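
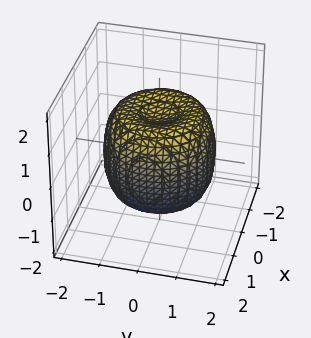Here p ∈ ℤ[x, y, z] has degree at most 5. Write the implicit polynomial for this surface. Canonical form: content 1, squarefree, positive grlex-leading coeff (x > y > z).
2*x^4 + 4*x^2*y^2 + 2*y^4 - 3*x^2 - 3*y^2 + 2*z^2 - 2

1. Degree: no degree-3 surface has this shape, so deg p = 4.
2. By symmetry, the z-axis is an axis of rotation, so x and y enter only as x² + y².
3. From the visible intercepts: a circular section at z = 0 has radius between 1 and 2; the z-axis gridline crossings are at z ∈ {-1, 1}.
4. Fitting integer coefficients to these (and the overall shape) gives p.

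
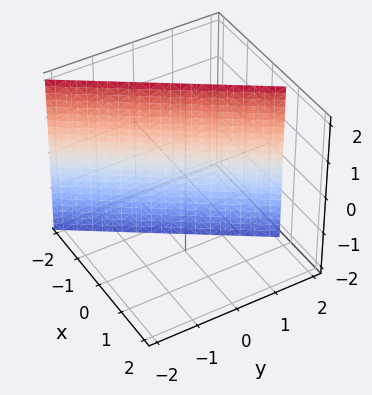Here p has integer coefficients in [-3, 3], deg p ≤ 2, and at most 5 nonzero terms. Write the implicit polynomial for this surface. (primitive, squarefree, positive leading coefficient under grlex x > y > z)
3*x - 2*y + 2

deg p = 1. The surface is flat (a plane).
Checking where it meets the axes: no z-intercept at any integer in the box; it meets the y-axis at y = 1 (among the integer gridlines).
Assembling these constraints gives the stated polynomial.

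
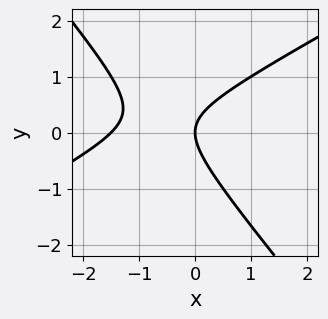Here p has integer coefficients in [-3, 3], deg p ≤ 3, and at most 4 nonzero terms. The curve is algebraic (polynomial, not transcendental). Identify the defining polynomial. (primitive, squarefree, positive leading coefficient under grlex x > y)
1. The degree is 2 — the shape is more complex than any degree-1 curve.
2. From the visible intercepts: it meets the y-axis at y = 0 (among the integer gridlines); it crosses the x-axis at the gridline x = 0.
3. Matching integer coefficients to the picture gives p.

2*x^2 - 2*x*y - 3*y^2 + 3*x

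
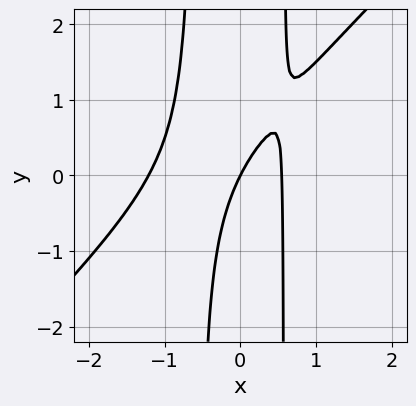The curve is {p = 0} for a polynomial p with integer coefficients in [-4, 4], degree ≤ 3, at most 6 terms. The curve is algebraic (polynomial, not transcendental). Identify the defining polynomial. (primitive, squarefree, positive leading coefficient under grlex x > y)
1. deg p = 3. The shape is more complex than any degree-2 curve.
2. From the axis intercepts and sections: it crosses the x-axis at the gridline x = 0; it crosses the y-axis at the gridline y = 0.
3. Putting this together gives p.

3*x^3 - 3*x^2*y + 2*x^2 - 2*x + y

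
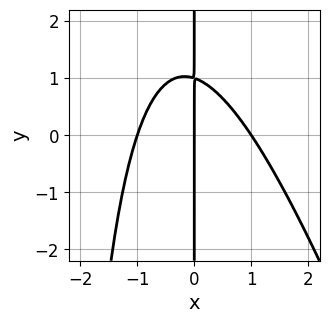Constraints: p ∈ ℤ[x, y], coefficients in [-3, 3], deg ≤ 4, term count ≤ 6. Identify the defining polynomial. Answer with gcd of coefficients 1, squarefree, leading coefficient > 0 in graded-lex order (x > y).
3*x^3 + x^2*y + 3*x*y - 3*x

1. The degree is 3 — no degree-2 curve has this shape.
2. From the axis intercepts and sections: the visible y-axis segment lies entirely on the curve; the x-axis gridline crossings are at x ∈ {-1, 0, 1}.
3. Putting this together gives p.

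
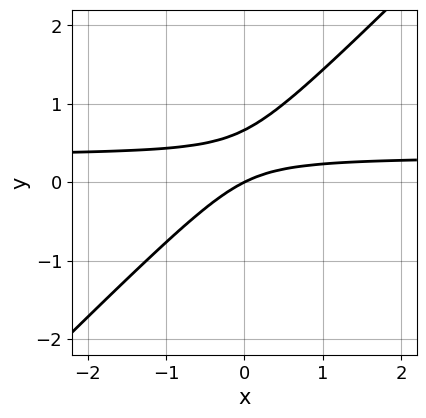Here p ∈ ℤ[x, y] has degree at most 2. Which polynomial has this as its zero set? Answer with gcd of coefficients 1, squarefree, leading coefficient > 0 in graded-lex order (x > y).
(a) Degree: the shape is more complex than any degree-1 curve, so deg p = 2.
(b) Reading off the gridlines: one x-axis crossing is at x = 0; one y-axis crossing is at y = 0.
(c) Assembling these constraints gives the stated polynomial.

3*x*y - 3*y^2 - x + 2*y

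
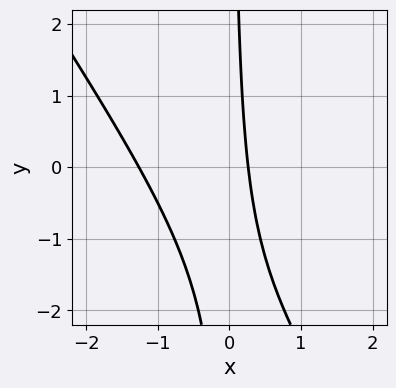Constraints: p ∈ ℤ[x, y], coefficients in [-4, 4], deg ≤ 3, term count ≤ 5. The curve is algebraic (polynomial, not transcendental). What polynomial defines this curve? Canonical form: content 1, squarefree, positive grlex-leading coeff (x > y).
3*x^2 + 2*x*y + 3*x - 1

First, degree: a generic line meets the curve in up to 2 points, so deg p = 2.
Next, observable constraints: the curve avoids every integer y-axis point in the box.
Finally, putting this together gives p.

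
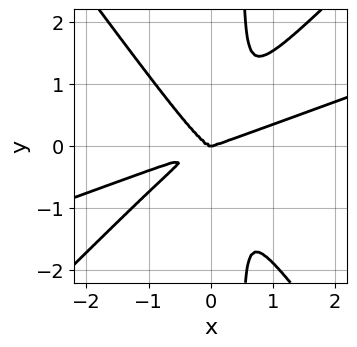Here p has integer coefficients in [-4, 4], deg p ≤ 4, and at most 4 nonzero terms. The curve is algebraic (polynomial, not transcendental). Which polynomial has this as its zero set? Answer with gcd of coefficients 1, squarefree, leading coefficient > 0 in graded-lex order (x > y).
(a) Degree: the shape is more complex than any degree-3 curve, so deg p = 4.
(b) From the visible intercepts: it crosses the x-axis at the gridline x = 0; it crosses the y-axis at the gridline y = 0.
(c) The integer polynomial consistent with all of this is the stated p.

x^4 - 3*x^3*y + 2*x*y^3 - y^3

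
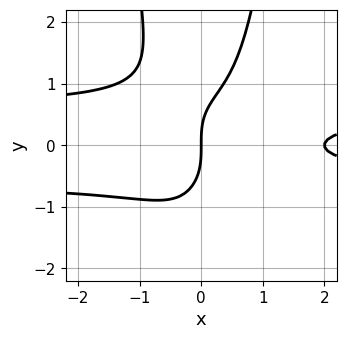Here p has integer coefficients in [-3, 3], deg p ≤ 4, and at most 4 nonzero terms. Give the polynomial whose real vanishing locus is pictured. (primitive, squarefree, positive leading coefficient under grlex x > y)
First, the degree is 4 — no degree-3 curve has this shape.
Then, reading off the gridlines: the x-axis gridline crossings are at x ∈ {0, 2}; it crosses the y-axis at the gridline y = 0.
Finally, the integer polynomial consistent with all of this is the stated p.

3*x^2*y^2 - y^3 - x^2 + 2*x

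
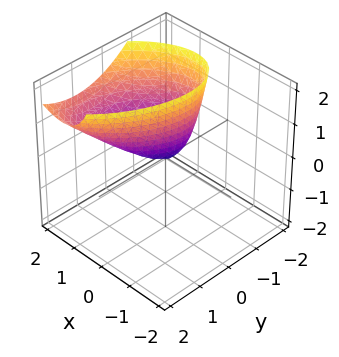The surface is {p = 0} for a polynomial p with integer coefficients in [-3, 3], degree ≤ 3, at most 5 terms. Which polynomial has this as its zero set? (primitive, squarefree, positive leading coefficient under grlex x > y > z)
(a) deg p = 2.
(b) From the visible intercepts: it meets the y-axis at y = 0 (among the integer gridlines); one z-axis crossing is at z = 0.
(c) These observations pin down the coefficients.

3*x^2 - 2*x*y - 3*x*z + 2*y^2 - 2*z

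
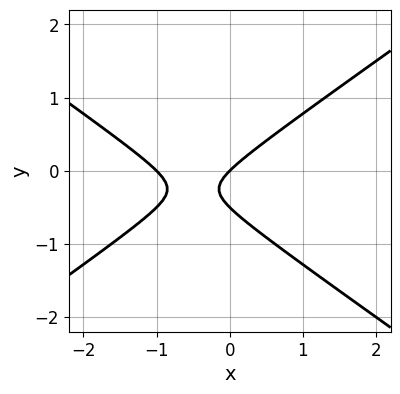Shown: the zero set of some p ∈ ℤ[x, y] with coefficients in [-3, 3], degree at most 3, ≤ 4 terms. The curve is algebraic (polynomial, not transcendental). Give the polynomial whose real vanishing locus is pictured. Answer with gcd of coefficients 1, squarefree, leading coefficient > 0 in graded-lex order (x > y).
x^2 - 2*y^2 + x - y

Degree: no degree-1 curve has this shape, so deg p = 2.
Observable constraints: the x-axis gridline crossings are at x ∈ {-1, 0}; one y-axis crossing is at y = 0.
These observations pin down the coefficients.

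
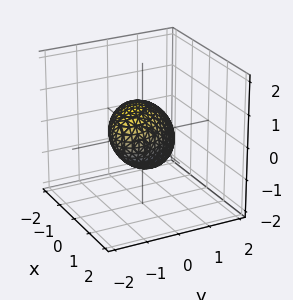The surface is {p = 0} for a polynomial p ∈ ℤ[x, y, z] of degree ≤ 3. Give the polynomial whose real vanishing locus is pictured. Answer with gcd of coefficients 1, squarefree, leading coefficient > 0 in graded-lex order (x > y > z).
3*x^2 + 3*x*y + 3*y^2 + 2*y*z + 3*z^2 - 3

(a) The degree is 2 — the shape is more complex than any degree-1 surface.
(b) From the axis intercepts and sections: among the integer gridlines, it crosses the y-axis at y ∈ {-1, 1}; the x-axis gridline crossings are at x ∈ {-1, 1}.
(c) Together with the visible shape, these determine p as stated.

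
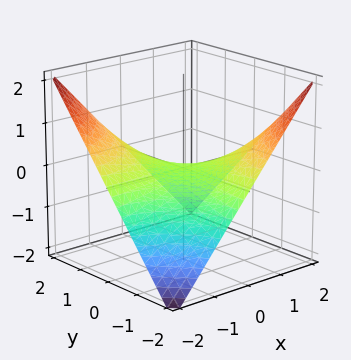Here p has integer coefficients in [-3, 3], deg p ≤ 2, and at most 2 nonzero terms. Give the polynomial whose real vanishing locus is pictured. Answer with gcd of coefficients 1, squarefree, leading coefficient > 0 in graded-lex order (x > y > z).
The degree is 2 — a hyperbolic paraboloid; a quadric.
Against the integer gridlines: it crosses the z-axis at the gridline z = 0; every point of the y-axis in the box is on the surface; every point of the x-axis in the box is on the surface.
Assembling these constraints gives the stated polynomial.

x*y + 2*z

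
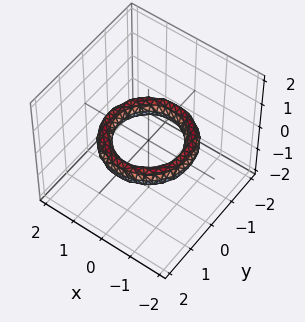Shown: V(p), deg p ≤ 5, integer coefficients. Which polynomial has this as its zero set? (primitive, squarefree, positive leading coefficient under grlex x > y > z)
The degree is 4 — the shape is more complex than any degree-3 surface.
Symmetries: rotational symmetry about the z-axis ⇒ p depends on x, y only through x² + y².
Against the integer gridlines: the surface avoids every integer z-axis point in the box; a circular section at z = 0 has radius exactly 1; among the integer gridlines, it crosses the y-axis at y ∈ {-1, 1}; among the integer gridlines, it crosses the x-axis at x ∈ {-1, 1}.
Matching integer coefficients to the picture gives p.

x^4 + 2*x^2*y^2 + y^4 - 3*x^2 - 3*y^2 + 3*z^2 + 2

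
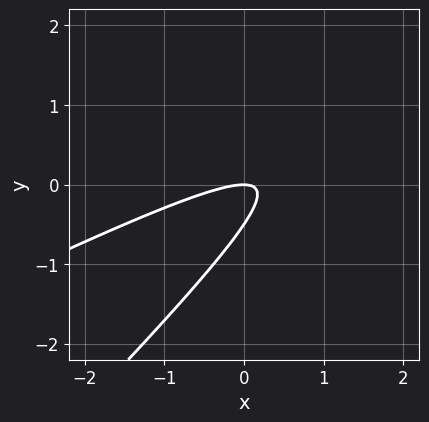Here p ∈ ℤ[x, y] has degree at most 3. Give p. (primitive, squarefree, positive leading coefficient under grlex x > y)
x^2 - 3*x*y + 2*y^2 + y

1. Degree: the shape is more complex than any degree-1 curve, so deg p = 2.
2. Against the integer gridlines: it crosses the x-axis at the gridline x = 0; it meets the y-axis at y = 0 (among the integer gridlines).
3. Together with the visible shape, these determine p as stated.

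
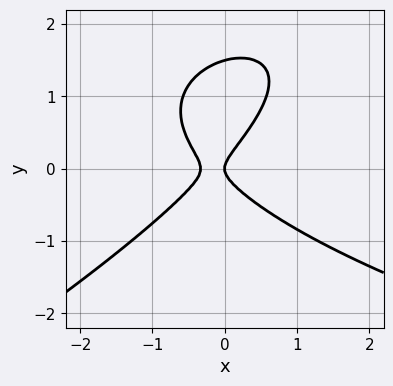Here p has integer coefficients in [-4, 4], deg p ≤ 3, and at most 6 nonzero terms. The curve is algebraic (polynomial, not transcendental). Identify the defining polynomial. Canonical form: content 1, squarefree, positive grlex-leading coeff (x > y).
x*y^2 - 2*y^3 - 3*x^2 + 3*y^2 - x

First, the degree is 3 — the shape is more complex than any degree-2 curve.
Then, checking where it meets the axes: it meets the y-axis at y = 0 (among the integer gridlines); it meets the x-axis at x = 0 (among the integer gridlines).
Finally, these observations pin down the coefficients.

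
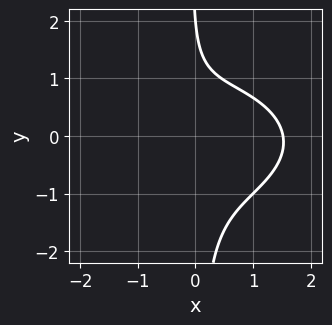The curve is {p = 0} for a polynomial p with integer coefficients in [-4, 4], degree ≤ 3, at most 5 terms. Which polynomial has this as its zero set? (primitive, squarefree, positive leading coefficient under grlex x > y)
(a) The degree is 3 — a generic line meets the curve in up to 3 points.
(b) From the visible intercepts: one y-axis crossing is at y = 2.
(c) Matching integer coefficients to the picture gives p.

x^3 + 3*x*y^2 - x + y - 2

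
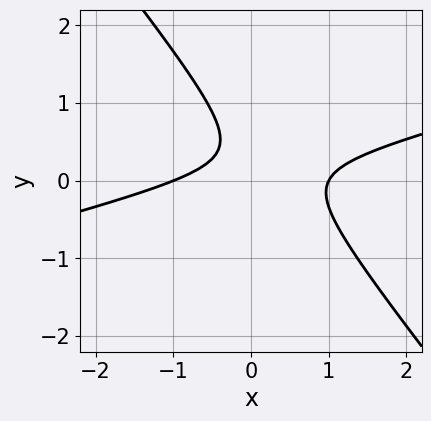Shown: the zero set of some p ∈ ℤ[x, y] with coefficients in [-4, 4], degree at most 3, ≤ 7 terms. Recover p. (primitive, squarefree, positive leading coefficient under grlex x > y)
x^2 - 3*x*y - 3*y^2 + 2*y - 1

First, deg p = 2. The shape is more complex than any degree-1 curve.
Then, reading off the gridlines: the x-axis gridline crossings are at x ∈ {-1, 1}; the curve avoids every integer y-axis point in the box.
Finally, solving for integer coefficients yields p as stated.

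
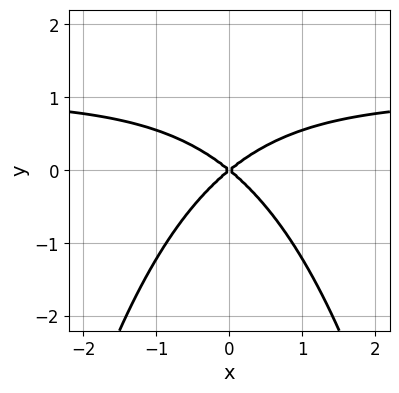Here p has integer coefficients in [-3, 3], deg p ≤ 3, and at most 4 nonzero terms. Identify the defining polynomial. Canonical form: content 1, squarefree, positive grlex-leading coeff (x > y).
2*x^2*y - 2*x^2 + 3*y^2

1. The degree is 3 — a generic line meets the curve in up to 3 points.
2. Symmetries: mirror symmetry x ↦ −x ⇒ only even powers of x.
3. Observable constraints: it crosses the x-axis at the gridline x = 0; it meets the y-axis at y = 0 (among the integer gridlines).
4. Together with the visible shape, these determine p as stated.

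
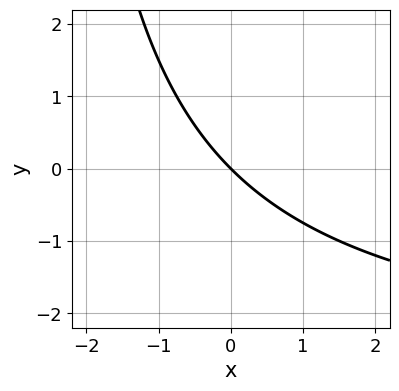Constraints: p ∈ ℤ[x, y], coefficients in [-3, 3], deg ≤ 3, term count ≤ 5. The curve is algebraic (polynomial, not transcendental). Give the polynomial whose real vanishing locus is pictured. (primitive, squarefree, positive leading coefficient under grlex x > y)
1. Degree: no degree-1 curve has this shape, so deg p = 2.
2. From the visible intercepts: it crosses the x-axis at the gridline x = 0; one y-axis crossing is at y = 0.
3. Solving for integer coefficients yields p as stated.

x*y + 3*x + 3*y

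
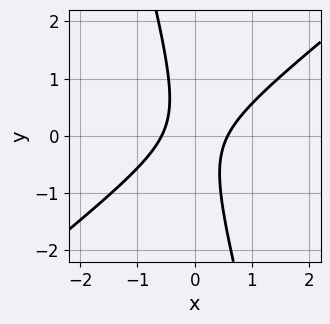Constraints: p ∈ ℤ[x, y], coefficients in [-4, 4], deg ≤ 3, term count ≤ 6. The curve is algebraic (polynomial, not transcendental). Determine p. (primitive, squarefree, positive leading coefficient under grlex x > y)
(a) deg p = 2.
(b) Observable constraints: no y-intercept at any integer in the box.
(c) These observations pin down the coefficients.

3*x^2 - 3*x*y - y^2 - 1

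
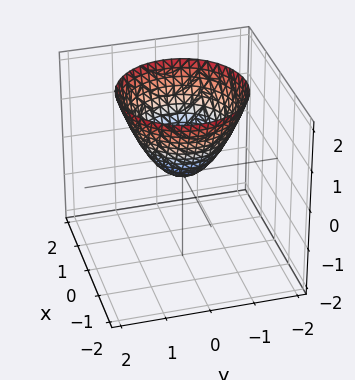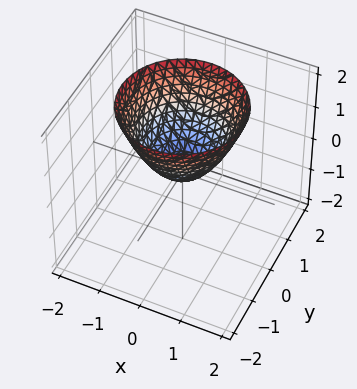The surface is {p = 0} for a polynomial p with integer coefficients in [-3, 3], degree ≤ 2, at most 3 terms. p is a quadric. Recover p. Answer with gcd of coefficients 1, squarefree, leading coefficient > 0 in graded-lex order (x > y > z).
1. deg p = 2.
2. Symmetry: the surface is invariant under rotation about z: p = q(x² + y², z).
3. Reading off the gridlines: a circular section at z = 1 has radius exactly 1; it meets the x-axis at x = 0 (among the integer gridlines).
4. Matching integer coefficients to the picture gives p.

x^2 + y^2 - z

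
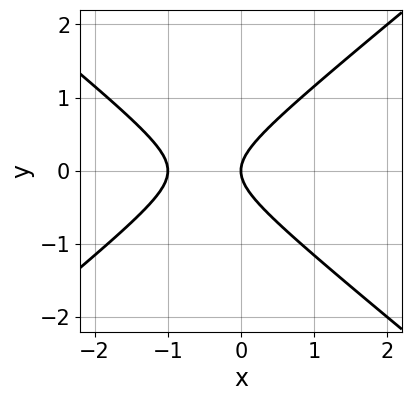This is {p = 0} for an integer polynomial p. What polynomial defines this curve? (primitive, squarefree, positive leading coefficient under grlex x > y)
2*x^2 - 3*y^2 + 2*x

Degree: a generic line meets the curve in up to 2 points, so deg p = 2.
Symmetries: it's symmetric under y → −y, forcing even powers of y.
Reading off the gridlines: among the integer gridlines, it crosses the x-axis at x ∈ {-1, 0}; it meets the y-axis at y = 0 (among the integer gridlines).
Putting this together gives p.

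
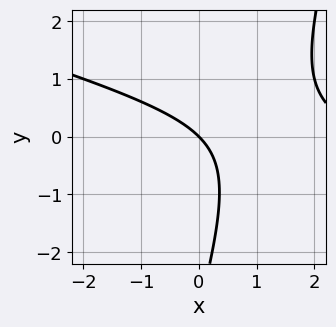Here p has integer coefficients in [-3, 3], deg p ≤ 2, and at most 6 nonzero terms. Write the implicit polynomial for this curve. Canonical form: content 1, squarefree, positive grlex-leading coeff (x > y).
x^2 + 3*x*y - y^2 - 3*x - 3*y

First, degree: a generic line meets the curve in up to 2 points, so deg p = 2.
Then, against the integer gridlines: it crosses the x-axis at the gridline x = 0; one y-axis crossing is at y = 0.
Finally, solving for integer coefficients yields p as stated.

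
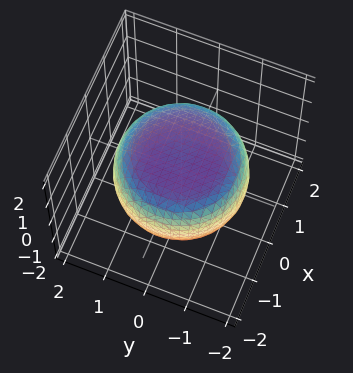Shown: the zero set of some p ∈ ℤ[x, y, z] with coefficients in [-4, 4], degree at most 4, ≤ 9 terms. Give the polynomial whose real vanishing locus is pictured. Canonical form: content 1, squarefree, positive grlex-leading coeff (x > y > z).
x^4 + 2*x^2*y^2 + y^4 - x^2 - y^2 + 3*z^2 - 3

(a) The degree is 4 — the shape is more complex than any degree-3 surface.
(b) Symmetries: rotational symmetry about the z-axis ⇒ p depends on x, y only through x² + y².
(c) Against the integer gridlines: a circular section at z = 0 has radius between 1 and 2; the z-axis gridline crossings are at z ∈ {-1, 1}.
(d) These observations pin down the coefficients.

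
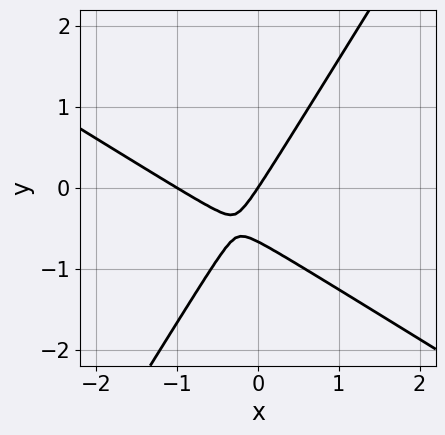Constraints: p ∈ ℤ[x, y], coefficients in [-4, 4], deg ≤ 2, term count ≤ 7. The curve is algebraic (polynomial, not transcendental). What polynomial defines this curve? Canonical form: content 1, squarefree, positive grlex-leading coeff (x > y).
3*x^2 + 3*x*y - 3*y^2 + 3*x - 2*y

First, deg p = 2.
Next, against the integer gridlines: it crosses the y-axis at the gridline y = 0; the x-axis gridline crossings are at x ∈ {-1, 0}.
Finally, the integer polynomial consistent with all of this is the stated p.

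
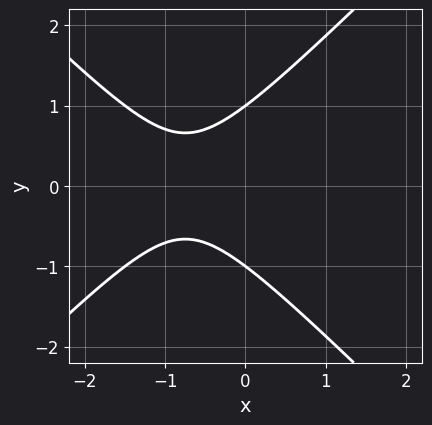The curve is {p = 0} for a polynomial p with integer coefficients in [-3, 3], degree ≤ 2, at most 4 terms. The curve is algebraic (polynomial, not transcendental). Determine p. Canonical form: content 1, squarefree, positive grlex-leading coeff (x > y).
2*x^2 - 2*y^2 + 3*x + 2

(a) The degree is 2 — no degree-1 curve has this shape.
(b) Symmetries: mirror symmetry y ↦ −y ⇒ only even powers of y.
(c) Against the integer gridlines: no x-intercept at any integer in the box; the y-axis gridline crossings are at y ∈ {-1, 1}.
(d) Fitting integer coefficients to these (and the overall shape) gives p.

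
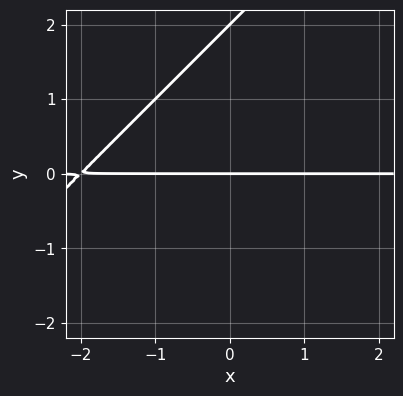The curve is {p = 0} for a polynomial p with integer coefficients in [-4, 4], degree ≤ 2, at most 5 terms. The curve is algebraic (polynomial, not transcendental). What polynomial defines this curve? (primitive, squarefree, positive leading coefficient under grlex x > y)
x*y - y^2 + 2*y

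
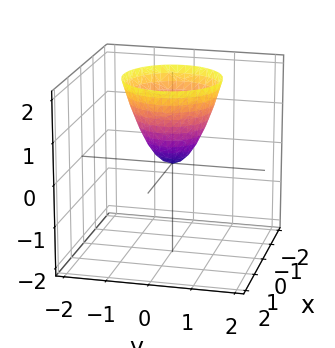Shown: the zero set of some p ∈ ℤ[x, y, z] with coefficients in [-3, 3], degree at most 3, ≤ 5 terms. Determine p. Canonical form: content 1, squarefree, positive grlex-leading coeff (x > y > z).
3*x^2 + 3*y^2 - 2*z

First, degree: a paraboloid; a quadric, so deg p = 2.
Next, symmetries: every cross-section ⟂ z is a circle, so x, y appear only via x² + y².
Then, observable constraints: it meets the z-axis at z = 0 (among the integer gridlines); one y-axis crossing is at y = 0; it meets the x-axis at x = 0 (among the integer gridlines); a circular section at z = 2 has radius between 1 and 2.
Finally, putting this together gives p.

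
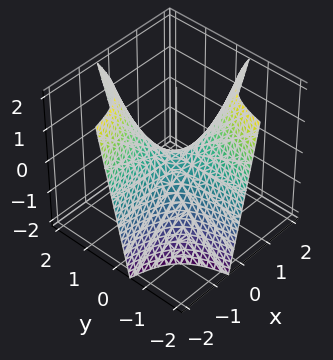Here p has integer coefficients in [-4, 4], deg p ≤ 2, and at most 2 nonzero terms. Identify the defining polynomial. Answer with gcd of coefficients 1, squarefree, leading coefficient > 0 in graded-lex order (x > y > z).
2*x*y + z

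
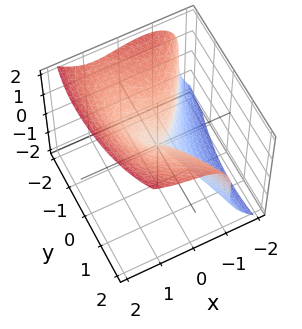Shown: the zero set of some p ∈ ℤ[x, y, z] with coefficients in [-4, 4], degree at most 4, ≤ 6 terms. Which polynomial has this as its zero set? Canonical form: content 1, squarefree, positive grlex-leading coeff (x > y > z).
(a) The degree is 3 — the shape is more complex than any degree-2 surface.
(b) Against the integer gridlines: it meets the y-axis at y = 0 (among the integer gridlines); it crosses the z-axis at the gridline z = 0; one x-axis crossing is at x = 0.
(c) Assembling these constraints gives the stated polynomial.

3*x^3 - 2*z^3 + 2*x*y + 2*y^2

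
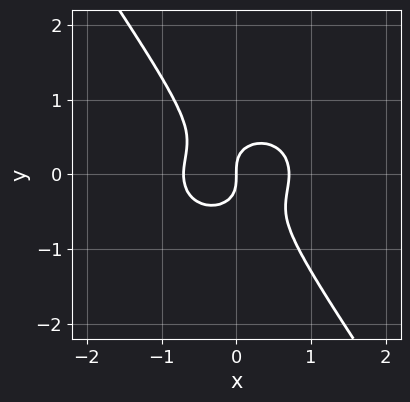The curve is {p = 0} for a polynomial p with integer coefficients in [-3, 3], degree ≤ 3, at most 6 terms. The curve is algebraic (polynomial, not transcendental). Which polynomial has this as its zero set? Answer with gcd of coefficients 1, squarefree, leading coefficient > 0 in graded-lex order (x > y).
1. Degree: a generic line meets the curve in up to 3 points, so deg p = 3.
2. Against the integer gridlines: it meets the y-axis at y = 0 (among the integer gridlines); one x-axis crossing is at x = 0.
3. Assembling these constraints gives the stated polynomial.

2*x^3 + 2*x*y^2 + 2*y^3 - x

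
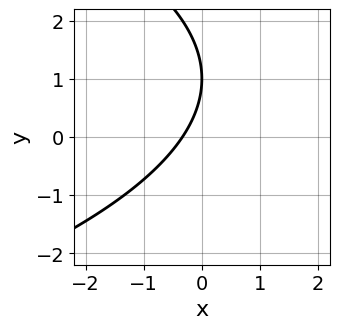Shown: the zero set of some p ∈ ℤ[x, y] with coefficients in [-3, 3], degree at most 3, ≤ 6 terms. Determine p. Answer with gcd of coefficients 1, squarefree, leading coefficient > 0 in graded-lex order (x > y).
(a) The degree is 2 — no degree-1 curve has this shape.
(b) Reading off the gridlines: it meets the y-axis at y = 1 (among the integer gridlines).
(c) Together with the visible shape, these determine p as stated.

y^2 + 3*x - 2*y + 1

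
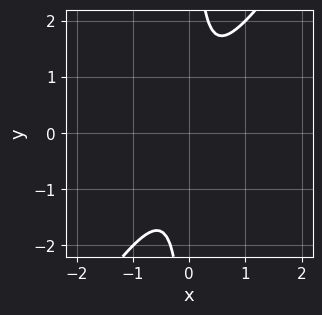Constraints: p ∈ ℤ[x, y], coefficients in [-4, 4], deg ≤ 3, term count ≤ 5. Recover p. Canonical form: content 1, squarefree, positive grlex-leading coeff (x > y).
1. Degree: a generic line meets the curve in up to 2 points, so deg p = 2.
2. From the visible intercepts: no y-intercept at any integer in the box; the curve avoids every integer x-axis point in the box.
3. The integer polynomial consistent with all of this is the stated p.

3*x^2 - 2*x*y + 1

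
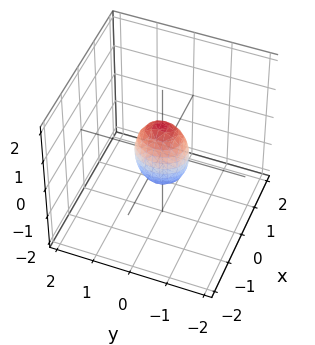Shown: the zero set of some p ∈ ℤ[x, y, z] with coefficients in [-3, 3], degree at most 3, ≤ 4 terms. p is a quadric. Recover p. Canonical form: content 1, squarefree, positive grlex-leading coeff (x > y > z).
Degree: a closed, bounded, convex surface; a quadric, so deg p = 2.
Symmetries: it's symmetric under z → −z, forcing even powers of z; the x ↦ −x reflection is a symmetry, so x appears only in even powers; it's symmetric under y → −y, forcing even powers of y.
Checking where it meets the axes: among the integer gridlines, it crosses the z-axis at z ∈ {-1, 1}.
Assembling these constraints gives the stated polynomial.

3*x^2 + 2*y^2 + z^2 - 1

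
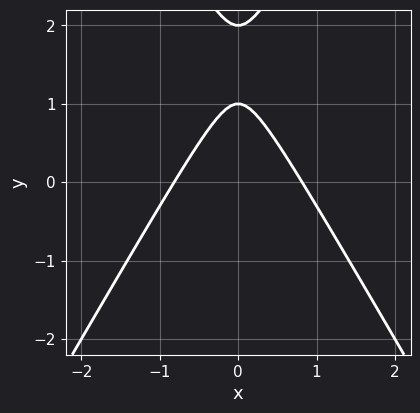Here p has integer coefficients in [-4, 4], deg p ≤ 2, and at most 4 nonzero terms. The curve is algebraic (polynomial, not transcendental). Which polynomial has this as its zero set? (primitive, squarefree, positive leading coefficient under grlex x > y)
1. The degree is 2 — the shape is more complex than any degree-1 curve.
2. Symmetries: the x ↦ −x reflection is a symmetry, so x appears only in even powers.
3. Observable constraints: the y-axis gridline crossings are at y ∈ {1, 2}.
4. Fitting integer coefficients to these (and the overall shape) gives p.

3*x^2 - y^2 + 3*y - 2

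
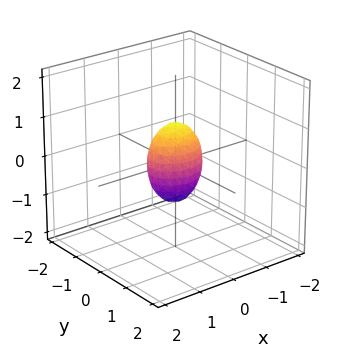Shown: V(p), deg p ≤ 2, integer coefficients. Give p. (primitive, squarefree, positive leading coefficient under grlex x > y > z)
Degree: bounded and convex; a quadric, so deg p = 2.
Symmetries: it's symmetric under z → −z, forcing even powers of z; it's symmetric under x → −x, forcing even powers of x; the y ↦ −y reflection is a symmetry, so y appears only in even powers.
Reading off the gridlines: among the integer gridlines, it crosses the z-axis at z ∈ {-1, 1}.
Putting this together gives p.

2*x^2 + 3*y^2 + z^2 - 1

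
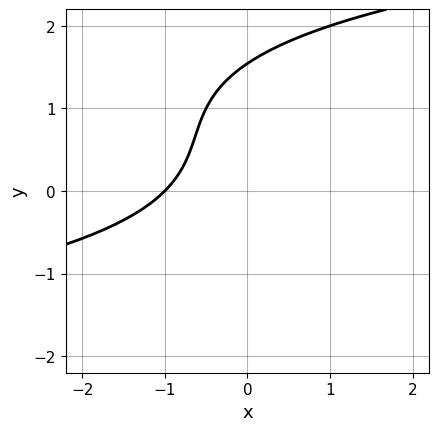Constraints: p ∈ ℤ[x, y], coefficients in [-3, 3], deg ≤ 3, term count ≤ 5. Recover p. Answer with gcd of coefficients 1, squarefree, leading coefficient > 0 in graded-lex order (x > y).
First, deg p = 3.
Next, observable constraints: one x-axis crossing is at x = -1.
Finally, fitting integer coefficients to these (and the overall shape) gives p.

y^3 - 2*y^2 - 2*x + 2*y - 2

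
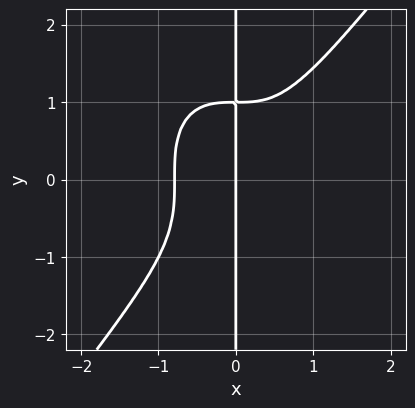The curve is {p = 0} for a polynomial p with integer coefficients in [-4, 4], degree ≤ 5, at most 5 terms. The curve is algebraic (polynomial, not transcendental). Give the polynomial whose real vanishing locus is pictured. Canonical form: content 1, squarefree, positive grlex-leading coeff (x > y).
2*x^4 - x*y^3 + x

1. The degree is 4 — no degree-3 curve has this shape.
2. Checking where it meets the axes: every point of the y-axis in the box is on the curve; it crosses the x-axis at the gridline x = 0.
3. The integer polynomial consistent with all of this is the stated p.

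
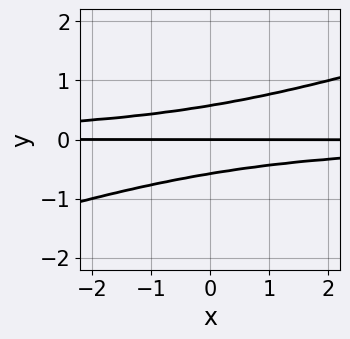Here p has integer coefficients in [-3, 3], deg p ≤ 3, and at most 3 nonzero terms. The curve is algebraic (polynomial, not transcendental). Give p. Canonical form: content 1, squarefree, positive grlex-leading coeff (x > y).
(a) deg p = 3.
(b) Reading off the gridlines: it crosses the y-axis at the gridline y = 0; the visible x-axis segment lies entirely on the curve.
(c) Matching integer coefficients to the picture gives p.

x*y^2 - 3*y^3 + y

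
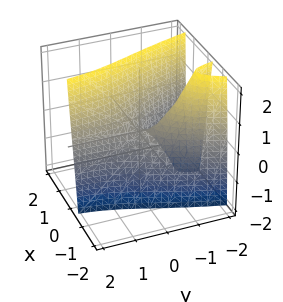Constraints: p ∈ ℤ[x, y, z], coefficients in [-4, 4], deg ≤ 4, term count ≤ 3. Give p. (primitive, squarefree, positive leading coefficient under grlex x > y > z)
3*x^3 + 3*x*y - z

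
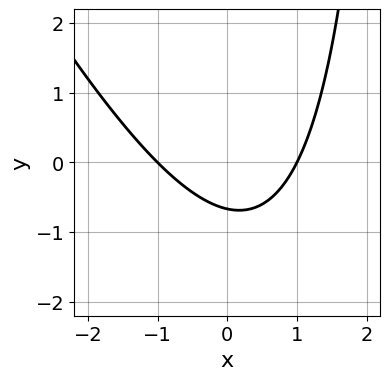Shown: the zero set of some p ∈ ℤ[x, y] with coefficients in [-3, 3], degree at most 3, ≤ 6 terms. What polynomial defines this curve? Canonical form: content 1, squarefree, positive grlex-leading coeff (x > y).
2*x^2 + x*y - 3*y - 2

First, the degree is 2 — no degree-1 curve has this shape.
Next, reading off the gridlines: among the integer gridlines, it crosses the x-axis at x ∈ {-1, 1}.
Finally, together with the visible shape, these determine p as stated.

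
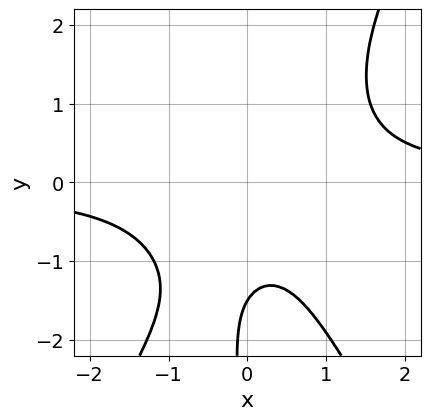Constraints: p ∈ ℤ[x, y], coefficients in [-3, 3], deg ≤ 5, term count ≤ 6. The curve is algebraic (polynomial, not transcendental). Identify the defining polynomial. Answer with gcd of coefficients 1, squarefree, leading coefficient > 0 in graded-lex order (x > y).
First, deg p = 4. No degree-3 curve has this shape.
Then, reading off the gridlines: the curve avoids every integer x-axis point in the box.
Finally, together with the visible shape, these determine p as stated.

3*x^3*y - x*y^3 - 2*x^2 - 2*y - 3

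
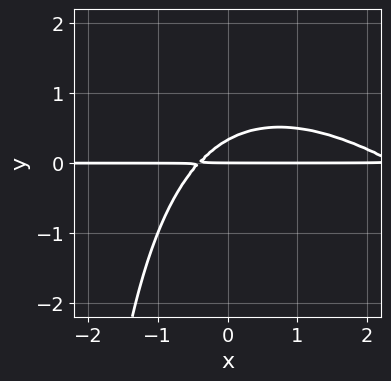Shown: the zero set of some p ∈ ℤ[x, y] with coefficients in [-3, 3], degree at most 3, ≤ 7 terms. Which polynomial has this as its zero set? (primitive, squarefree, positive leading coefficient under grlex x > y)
x^2*y + x*y^2 - 2*x*y + 3*y^2 - y

First, the degree is 3 — no degree-2 curve has this shape.
Next, from the visible intercepts: it crosses the y-axis at the gridline y = 0; every point of the x-axis in the box is on the curve.
Finally, putting this together gives p.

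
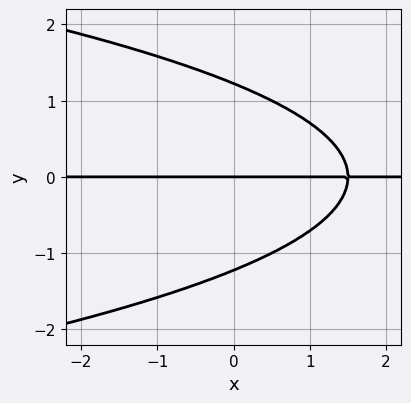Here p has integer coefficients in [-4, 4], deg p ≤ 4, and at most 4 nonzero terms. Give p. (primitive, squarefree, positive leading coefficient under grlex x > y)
2*y^3 + 2*x*y - 3*y

1. deg p = 3. No degree-2 curve has this shape.
2. From the visible intercepts: the visible x-axis segment lies entirely on the curve; it crosses the y-axis at the gridline y = 0.
3. Fitting integer coefficients to these (and the overall shape) gives p.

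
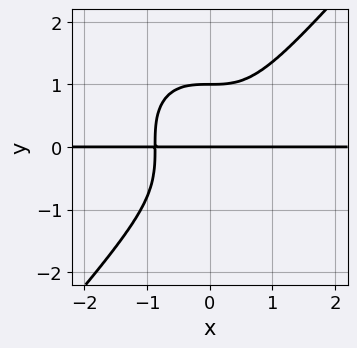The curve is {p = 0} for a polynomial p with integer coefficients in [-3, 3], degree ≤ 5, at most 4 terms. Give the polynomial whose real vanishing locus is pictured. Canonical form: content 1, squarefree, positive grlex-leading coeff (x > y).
3*x^3*y - 2*y^4 + 2*y

Degree: no degree-3 curve has this shape, so deg p = 4.
Against the integer gridlines: the y-axis gridline crossings are at y ∈ {0, 1}; the visible x-axis segment lies entirely on the curve.
The integer polynomial consistent with all of this is the stated p.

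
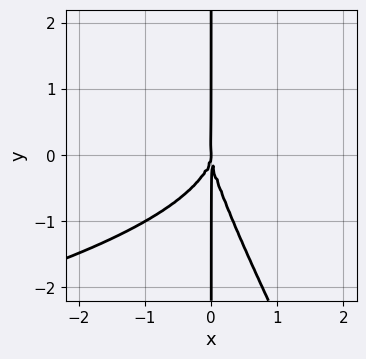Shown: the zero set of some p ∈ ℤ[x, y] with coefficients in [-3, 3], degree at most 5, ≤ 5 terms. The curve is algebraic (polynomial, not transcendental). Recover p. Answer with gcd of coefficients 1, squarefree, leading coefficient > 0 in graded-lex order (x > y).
2*x^2*y^2 + x*y^3 + 3*x^3

deg p = 4.
Checking where it meets the axes: it meets the x-axis at x = 0 (among the integer gridlines); every point of the y-axis in the box is on the curve.
Matching integer coefficients to the picture gives p.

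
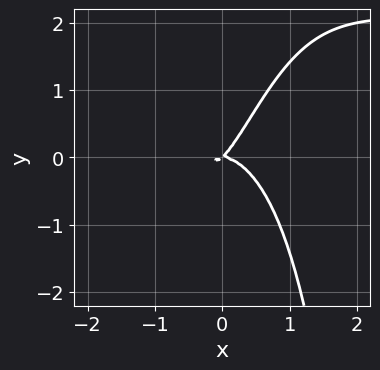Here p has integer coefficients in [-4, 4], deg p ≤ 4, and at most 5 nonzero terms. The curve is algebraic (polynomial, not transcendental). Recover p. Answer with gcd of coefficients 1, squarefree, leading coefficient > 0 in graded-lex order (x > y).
x^3*y - 2*x^3 - x*y + y^2

Degree: the shape is more complex than any degree-3 curve, so deg p = 4.
Observable constraints: it crosses the x-axis at the gridline x = 0; one y-axis crossing is at y = 0.
Fitting integer coefficients to these (and the overall shape) gives p.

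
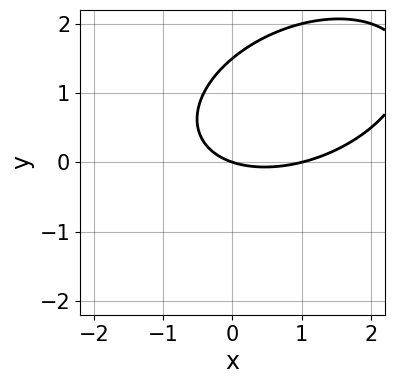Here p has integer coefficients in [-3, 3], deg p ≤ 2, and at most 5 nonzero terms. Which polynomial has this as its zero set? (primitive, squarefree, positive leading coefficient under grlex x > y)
deg p = 2.
Reading off the gridlines: it meets the y-axis at y = 0 (among the integer gridlines); among the integer gridlines, it crosses the x-axis at x ∈ {0, 1}.
Fitting integer coefficients to these (and the overall shape) gives p.

x^2 - x*y + 2*y^2 - x - 3*y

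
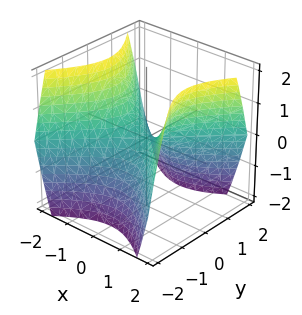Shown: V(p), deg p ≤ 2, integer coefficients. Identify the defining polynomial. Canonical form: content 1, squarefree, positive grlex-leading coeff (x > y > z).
x^2 - y^2 - z

Degree: a hyperbolic paraboloid; a quadric, so deg p = 2.
Symmetries: the y ↦ −y reflection is a symmetry, so y appears only in even powers; the x ↦ −x reflection is a symmetry, so x appears only in even powers.
From the visible intercepts: it meets the x-axis at x = 0 (among the integer gridlines); it crosses the z-axis at the gridline z = 0.
The integer polynomial consistent with all of this is the stated p.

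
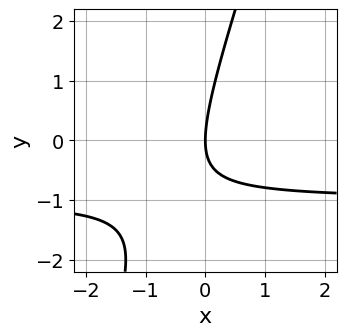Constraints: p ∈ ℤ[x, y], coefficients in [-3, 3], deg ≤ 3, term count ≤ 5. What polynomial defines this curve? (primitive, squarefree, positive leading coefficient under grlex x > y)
3*x*y - y^2 + 3*x

1. Degree: no degree-1 curve has this shape, so deg p = 2.
2. Reading off the gridlines: it crosses the y-axis at the gridline y = 0; one x-axis crossing is at x = 0.
3. Assembling these constraints gives the stated polynomial.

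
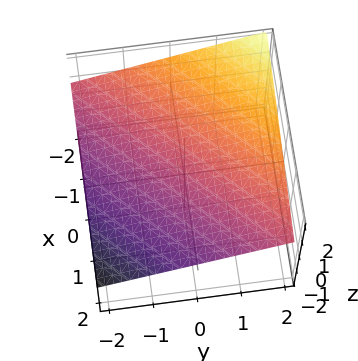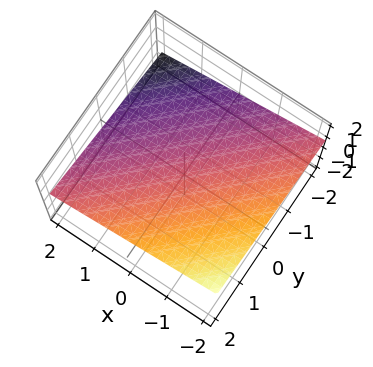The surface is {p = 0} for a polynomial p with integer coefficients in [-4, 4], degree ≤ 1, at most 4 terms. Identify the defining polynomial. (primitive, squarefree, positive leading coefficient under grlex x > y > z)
x - y + 3*z - 2

1. The degree is 1 — every cross-section is a straight line — this is a plane.
2. From the axis intercepts and sections: it meets the x-axis at x = 2 (among the integer gridlines); one y-axis crossing is at y = -2.
3. These observations pin down the coefficients.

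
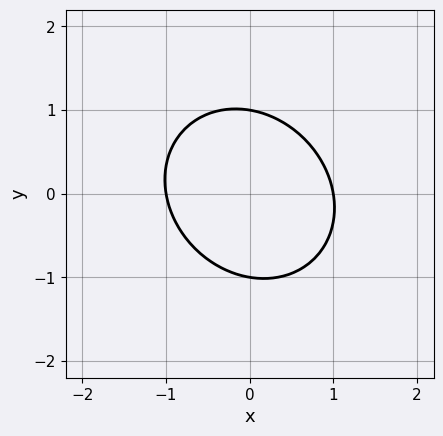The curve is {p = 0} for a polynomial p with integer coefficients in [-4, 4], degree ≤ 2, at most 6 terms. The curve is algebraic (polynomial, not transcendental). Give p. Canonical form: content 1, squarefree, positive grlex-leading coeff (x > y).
3*x^2 + x*y + 3*y^2 - 3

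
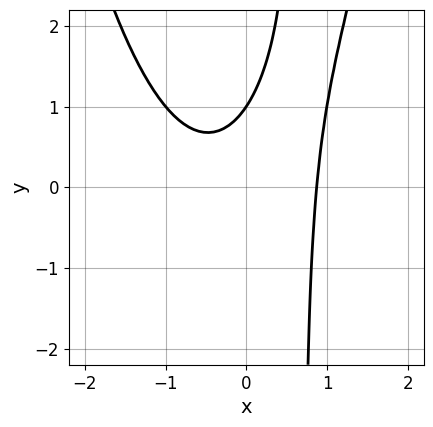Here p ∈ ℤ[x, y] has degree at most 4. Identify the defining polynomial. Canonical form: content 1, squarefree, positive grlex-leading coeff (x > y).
3*x^3 - 3*x*y + 2*y - 2

(a) Degree: no degree-2 curve has this shape, so deg p = 3.
(b) Observable constraints: it meets the y-axis at y = 1 (among the integer gridlines).
(c) Assembling these constraints gives the stated polynomial.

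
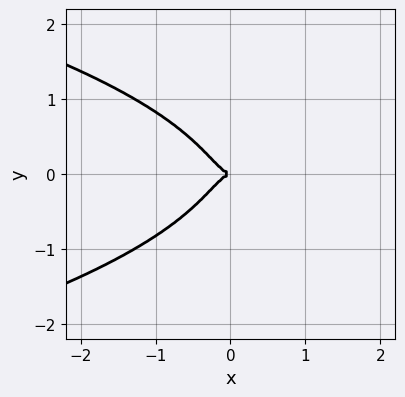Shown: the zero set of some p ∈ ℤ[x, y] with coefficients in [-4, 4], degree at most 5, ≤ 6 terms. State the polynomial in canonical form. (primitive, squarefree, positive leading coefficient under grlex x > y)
2*x^2*y^2 + 2*y^4 + 3*x^3 + y^2

1. Degree: no degree-3 curve has this shape, so deg p = 4.
2. Symmetries: mirror symmetry y ↦ −y ⇒ only even powers of y.
3. Against the integer gridlines: it meets the x-axis at x = 0 (among the integer gridlines); one y-axis crossing is at y = 0.
4. The integer polynomial consistent with all of this is the stated p.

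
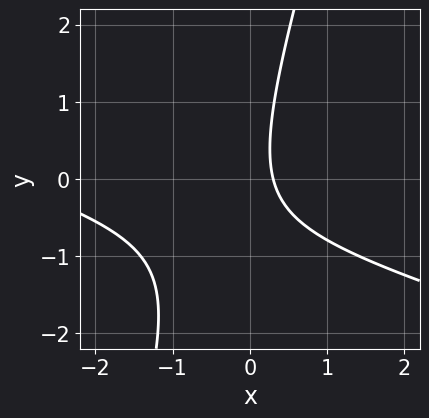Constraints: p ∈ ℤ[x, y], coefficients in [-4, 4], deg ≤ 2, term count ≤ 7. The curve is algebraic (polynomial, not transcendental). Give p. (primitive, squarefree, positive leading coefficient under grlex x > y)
x^2 + 3*x*y - y^2 + 3*x - 1

1. The degree is 2 — the shape is more complex than any degree-1 curve.
2. Checking where it meets the axes: no y-intercept at any integer in the box.
3. Putting this together gives p.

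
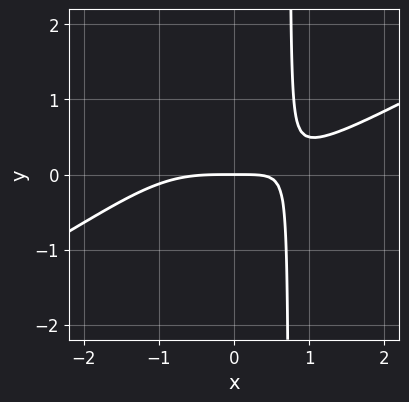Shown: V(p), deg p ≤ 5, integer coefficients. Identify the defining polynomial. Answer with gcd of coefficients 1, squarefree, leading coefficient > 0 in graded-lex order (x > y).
(a) Degree: no degree-3 curve has this shape, so deg p = 4.
(b) Reading off the gridlines: it crosses the y-axis at the gridline y = 0; one x-axis crossing is at x = 0.
(c) Putting this together gives p.

x^4 - 2*x^3*y - 3*x*y + 3*y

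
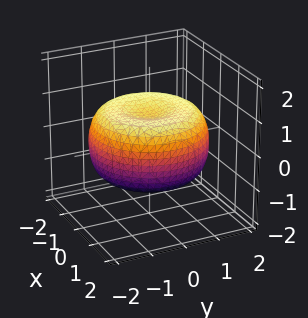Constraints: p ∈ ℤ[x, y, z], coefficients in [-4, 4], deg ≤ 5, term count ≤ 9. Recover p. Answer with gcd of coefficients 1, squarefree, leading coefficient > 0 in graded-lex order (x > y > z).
x^4 + 2*x^2*y^2 + y^4 - 2*x^2 - 2*y^2 + 3*z^2 - 2

First, degree: no degree-3 surface has this shape, so deg p = 4.
Next, symmetries: rotational symmetry about the z-axis ⇒ p depends on x, y only through x² + y².
Next, reading off the gridlines: a circular section at z = 0 has radius between 1 and 2.
Finally, fitting integer coefficients to these (and the overall shape) gives p.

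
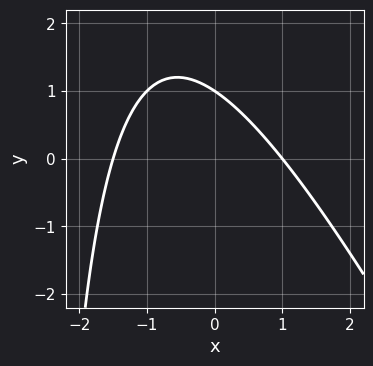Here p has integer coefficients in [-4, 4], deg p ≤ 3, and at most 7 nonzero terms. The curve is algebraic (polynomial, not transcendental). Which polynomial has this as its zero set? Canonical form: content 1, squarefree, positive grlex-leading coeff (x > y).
2*x^2 + x*y + x + 3*y - 3

deg p = 2. No degree-1 curve has this shape.
Reading off the gridlines: it crosses the x-axis at the gridline x = 1; one y-axis crossing is at y = 1.
Matching integer coefficients to the picture gives p.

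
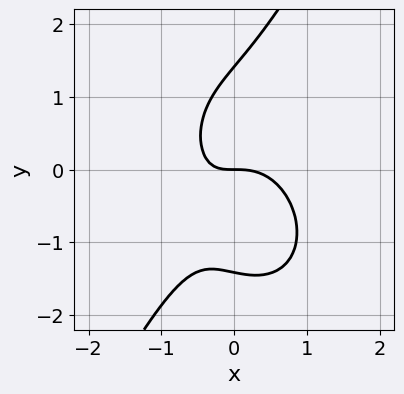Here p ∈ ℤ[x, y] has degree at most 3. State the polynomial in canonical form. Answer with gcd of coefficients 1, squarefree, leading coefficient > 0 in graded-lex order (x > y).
3*x^3 + x*y^2 - y^3 + 2*x*y + 2*y

1. The degree is 3 — a generic line meets the curve in up to 3 points.
2. From the visible intercepts: it meets the x-axis at x = 0 (among the integer gridlines); it crosses the y-axis at the gridline y = 0.
3. Putting this together gives p.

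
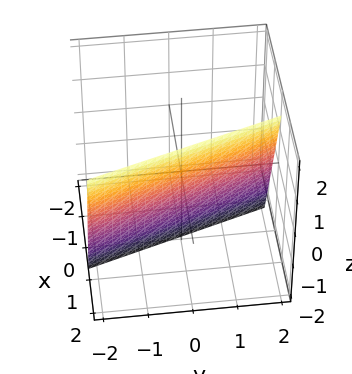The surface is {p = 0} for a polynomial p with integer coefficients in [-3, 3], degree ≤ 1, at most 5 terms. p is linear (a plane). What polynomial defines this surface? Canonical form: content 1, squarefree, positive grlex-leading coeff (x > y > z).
3*x + y - z - 2

First, degree: every cross-section is a straight line — this is a plane, so deg p = 1.
Next, checking where it meets the axes: it crosses the z-axis at the gridline z = -2; it crosses the y-axis at the gridline y = 2.
Finally, solving for integer coefficients yields p as stated.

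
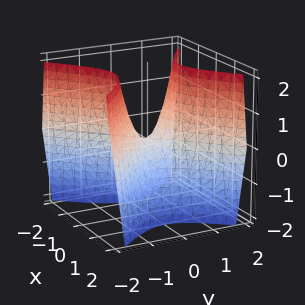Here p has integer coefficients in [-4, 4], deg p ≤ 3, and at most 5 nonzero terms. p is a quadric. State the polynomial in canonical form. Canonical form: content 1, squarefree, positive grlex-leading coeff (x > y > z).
2*x^2 - 2*y^2 + z

(a) The degree is 2 — a hyperbolic paraboloid; a quadric.
(b) Symmetries: it's symmetric under y → −y, forcing even powers of y; mirror symmetry x ↦ −x ⇒ only even powers of x.
(c) Against the integer gridlines: it crosses the y-axis at the gridline y = 0; one x-axis crossing is at x = 0.
(d) These observations pin down the coefficients.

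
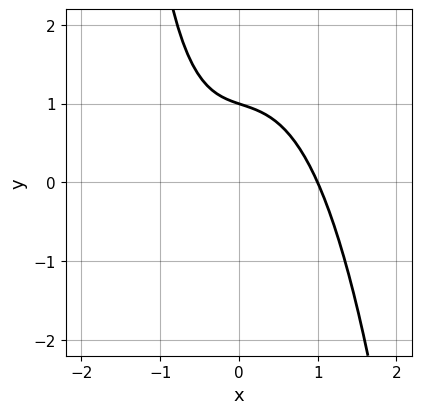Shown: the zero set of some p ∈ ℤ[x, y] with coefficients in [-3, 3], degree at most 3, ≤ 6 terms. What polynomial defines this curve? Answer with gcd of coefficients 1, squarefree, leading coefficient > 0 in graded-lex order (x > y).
3*x^3 + x*y + 3*y - 3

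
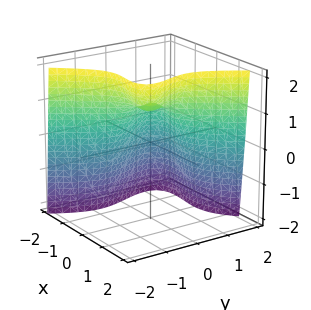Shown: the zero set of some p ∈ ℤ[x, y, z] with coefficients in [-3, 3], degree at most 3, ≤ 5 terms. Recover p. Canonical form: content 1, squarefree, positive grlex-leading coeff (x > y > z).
x^3 + x^2*y - y^3 - z + 1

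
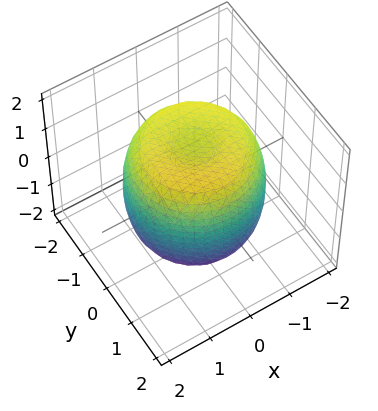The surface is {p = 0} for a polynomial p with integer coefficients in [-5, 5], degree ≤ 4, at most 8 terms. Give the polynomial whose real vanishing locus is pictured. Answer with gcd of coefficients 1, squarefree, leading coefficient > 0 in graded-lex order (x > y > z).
1. deg p = 4. No degree-3 surface has this shape.
2. Symmetries: rotational symmetry about the z-axis ⇒ p depends on x, y only through x² + y².
3. From the visible intercepts: a circular section at z = 1 has radius between 1 and 2.
4. The integer polynomial consistent with all of this is the stated p.

2*x^4 + 4*x^2*y^2 + 2*y^4 - 3*x^2 - 3*y^2 + 2*z^2 - 3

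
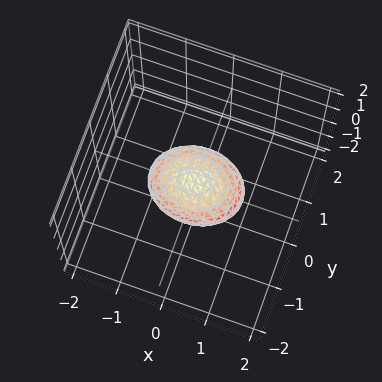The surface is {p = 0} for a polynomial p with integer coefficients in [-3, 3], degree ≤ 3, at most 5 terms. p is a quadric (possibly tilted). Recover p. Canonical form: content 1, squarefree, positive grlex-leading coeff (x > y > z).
2*x^2 + 3*y^2 + y*z + 3*z^2 - 2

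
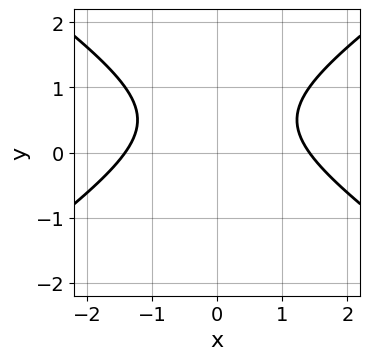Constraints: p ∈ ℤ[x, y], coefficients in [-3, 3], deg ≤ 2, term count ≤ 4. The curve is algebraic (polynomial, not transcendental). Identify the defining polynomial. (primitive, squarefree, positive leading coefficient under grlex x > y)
1. deg p = 2. A generic line meets the curve in up to 2 points.
2. Symmetries: the x ↦ −x reflection is a symmetry, so x appears only in even powers.
3. From the visible intercepts: no y-intercept at any integer in the box.
4. Solving for integer coefficients yields p as stated.

x^2 - 2*y^2 + 2*y - 2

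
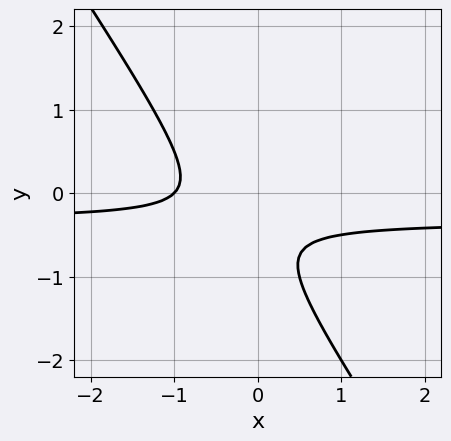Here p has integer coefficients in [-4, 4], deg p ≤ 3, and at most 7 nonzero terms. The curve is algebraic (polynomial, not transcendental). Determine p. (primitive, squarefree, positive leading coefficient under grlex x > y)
(a) The degree is 2 — a generic line meets the curve in up to 2 points.
(b) From the axis intercepts and sections: it meets the x-axis at x = -1 (among the integer gridlines); no y-intercept at any integer in the box.
(c) Together with the visible shape, these determine p as stated.

3*x*y + 2*y^2 + x + 2*y + 1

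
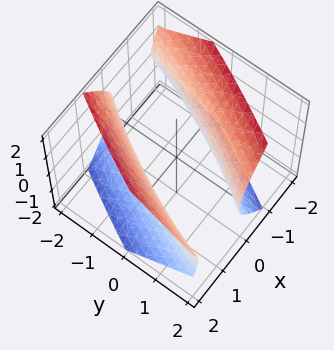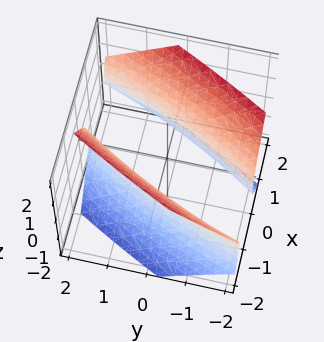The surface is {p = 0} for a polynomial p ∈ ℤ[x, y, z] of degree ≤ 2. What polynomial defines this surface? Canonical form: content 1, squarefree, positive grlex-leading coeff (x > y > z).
3*x^2 - 3*x*y + y^2 - 2*z^2 - 3

First, there are 2 components. They look like related sheets of one shape, so recover p as a whole.
Next, degree: no degree-1 surface has this shape, so deg p = 2.
Then, reading off the gridlines: among the integer gridlines, it crosses the x-axis at x ∈ {-1, 1}; the surface avoids every integer z-axis point in the box.
Finally, the integer polynomial consistent with all of this is the stated p.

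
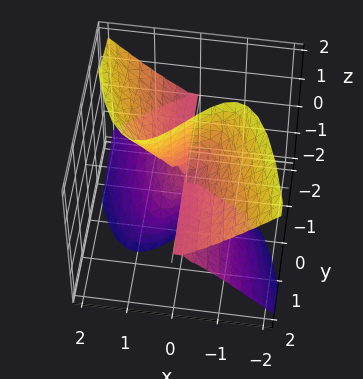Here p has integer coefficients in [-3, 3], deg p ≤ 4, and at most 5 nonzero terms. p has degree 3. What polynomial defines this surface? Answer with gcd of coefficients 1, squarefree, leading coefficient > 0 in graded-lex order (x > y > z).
1. The degree is 3 — the shape is more complex than any degree-2 surface.
2. From the visible intercepts: it crosses the x-axis at the gridline x = 0; the visible z-axis segment lies entirely on the surface; the visible y-axis segment lies entirely on the surface.
3. Assembling these constraints gives the stated polynomial.

3*x^3 - 2*x*z^2 + 2*y*z^2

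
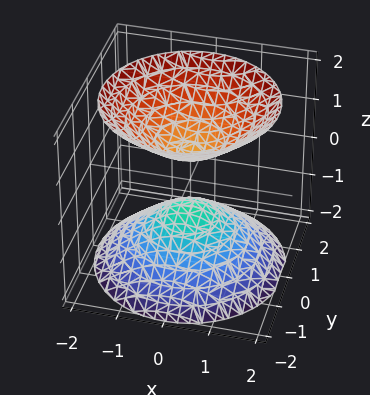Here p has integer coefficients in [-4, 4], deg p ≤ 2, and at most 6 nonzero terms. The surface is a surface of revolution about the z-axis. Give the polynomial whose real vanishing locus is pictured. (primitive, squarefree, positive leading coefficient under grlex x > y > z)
First, I count 2 distinct pieces. They look like related sheets of one shape, so recover p as a whole.
Next, deg p = 2. No degree-1 surface has this shape.
Then, symmetries: rotational symmetry about the z-axis ⇒ p depends on x, y only through x² + y².
Then, from the axis intercepts and sections: no x-intercept at any integer in the box; a circular section at z = -2 has radius between 1 and 2; the surface avoids every integer y-axis point in the box.
Finally, matching integer coefficients to the picture gives p.

2*x^2 + 2*y^2 - 2*z^2 + 1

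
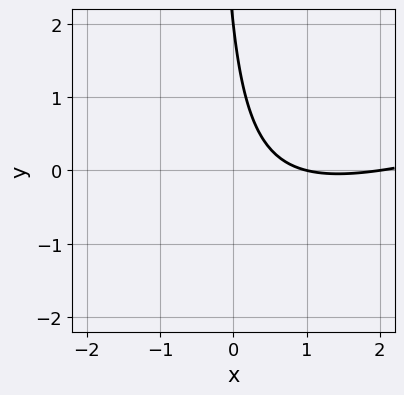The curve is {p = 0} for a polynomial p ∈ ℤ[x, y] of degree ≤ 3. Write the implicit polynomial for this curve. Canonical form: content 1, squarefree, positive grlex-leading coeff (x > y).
x^2 - 3*x*y - 3*x - y + 2

1. The degree is 2 — the shape is more complex than any degree-1 curve.
2. From the axis intercepts and sections: among the integer gridlines, it crosses the x-axis at x ∈ {1, 2}; one y-axis crossing is at y = 2.
3. Putting this together gives p.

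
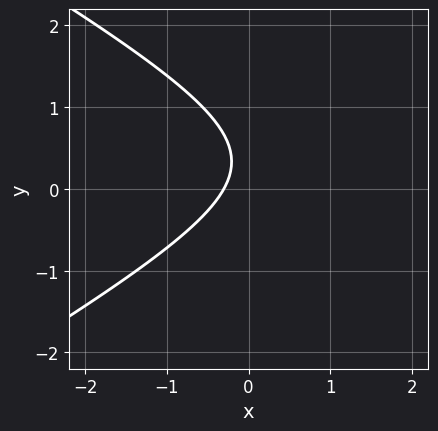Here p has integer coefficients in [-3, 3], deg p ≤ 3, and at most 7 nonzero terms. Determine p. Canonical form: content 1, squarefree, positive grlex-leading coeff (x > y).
1. The degree is 2 — a generic line meets the curve in up to 2 points.
2. From the visible intercepts: no y-intercept at any integer in the box.
3. The integer polynomial consistent with all of this is the stated p.

x^2 - 3*y^2 - 3*x + 2*y - 1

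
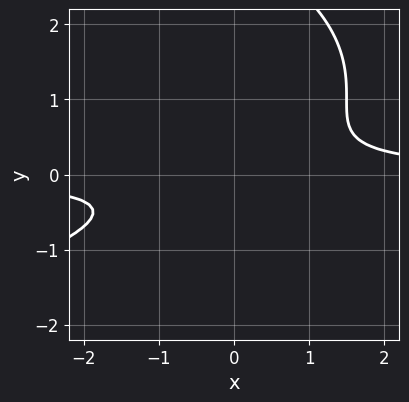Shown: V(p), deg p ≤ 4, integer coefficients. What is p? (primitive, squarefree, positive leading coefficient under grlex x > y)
y^3 + 2*x*y - 3*y^2 - 1

First, degree: the shape is more complex than any degree-2 curve, so deg p = 3.
Next, observable constraints: the curve avoids every integer y-axis point in the box; no x-intercept at any integer in the box.
Finally, solving for integer coefficients yields p as stated.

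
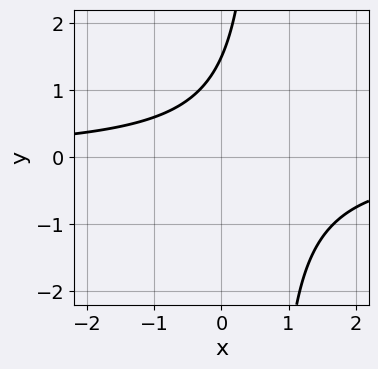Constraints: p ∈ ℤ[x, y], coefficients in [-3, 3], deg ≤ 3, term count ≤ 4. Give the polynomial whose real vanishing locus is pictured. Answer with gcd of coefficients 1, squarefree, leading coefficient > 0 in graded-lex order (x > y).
3*x*y - 2*y + 3

First, degree: no degree-1 curve has this shape, so deg p = 2.
Then, reading off the gridlines: no x-intercept at any integer in the box.
Finally, assembling these constraints gives the stated polynomial.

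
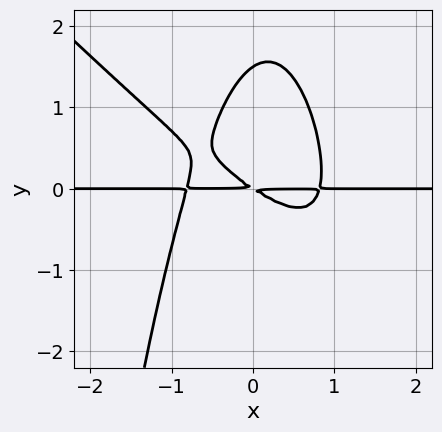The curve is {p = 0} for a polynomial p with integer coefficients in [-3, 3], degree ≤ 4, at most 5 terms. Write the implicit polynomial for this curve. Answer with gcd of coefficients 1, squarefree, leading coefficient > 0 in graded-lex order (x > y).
(a) deg p = 4.
(b) From the axis intercepts and sections: every point of the x-axis in the box is on the curve.
(c) Putting this together gives p.

3*x^3*y + 3*x^2*y^2 + 2*y^3 - 2*x*y - 3*y^2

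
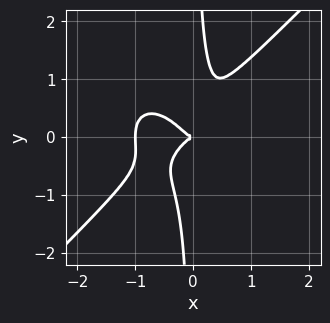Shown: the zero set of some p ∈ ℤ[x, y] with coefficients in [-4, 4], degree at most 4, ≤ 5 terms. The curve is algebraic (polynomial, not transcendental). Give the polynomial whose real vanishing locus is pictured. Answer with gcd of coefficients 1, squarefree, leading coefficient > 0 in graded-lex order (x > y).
1. The degree is 4 — the shape is more complex than any degree-3 curve.
2. Checking where it meets the axes: the x-axis gridline crossings are at x ∈ {-1, 0}; it crosses the y-axis at the gridline y = 0.
3. Assembling these constraints gives the stated polynomial.

3*x^4 - 3*x*y^3 + 3*x^3 + y^2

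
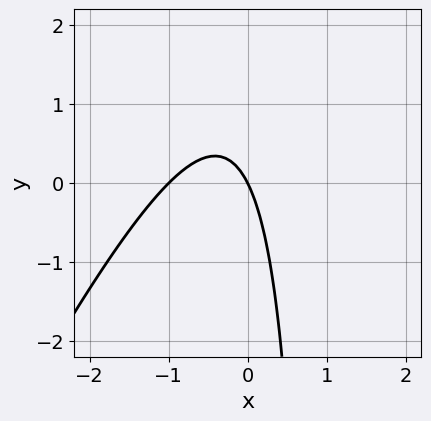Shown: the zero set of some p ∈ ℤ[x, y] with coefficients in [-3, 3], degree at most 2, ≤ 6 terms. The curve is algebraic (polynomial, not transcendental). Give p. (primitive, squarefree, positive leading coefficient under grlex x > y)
1. The degree is 2 — no degree-1 curve has this shape.
2. Reading off the gridlines: one y-axis crossing is at y = 0; the x-axis gridline crossings are at x ∈ {-1, 0}.
3. These observations pin down the coefficients.

2*x^2 - x*y + 2*x + y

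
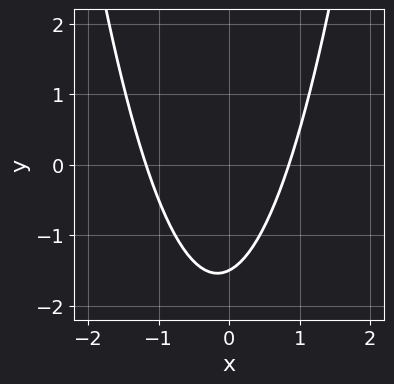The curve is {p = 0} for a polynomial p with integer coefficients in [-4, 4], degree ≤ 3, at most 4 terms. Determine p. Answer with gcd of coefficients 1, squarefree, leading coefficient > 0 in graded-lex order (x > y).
3*x^2 + x - 2*y - 3

Degree: the shape is more complex than any degree-1 curve, so deg p = 2.
The integer polynomial consistent with all of this is the stated p.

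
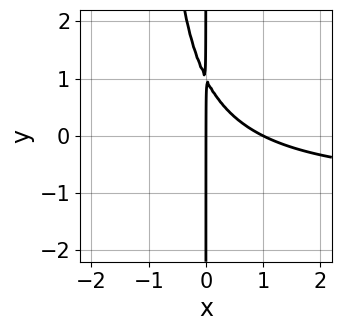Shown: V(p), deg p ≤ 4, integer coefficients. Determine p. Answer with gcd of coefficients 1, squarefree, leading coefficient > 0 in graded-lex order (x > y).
The degree is 3 — the shape is more complex than any degree-2 curve.
Reading off the gridlines: the x-axis gridline crossings are at x ∈ {0, 1}; the visible y-axis segment lies entirely on the curve.
Assembling these constraints gives the stated polynomial.

x^2*y + x^2 + x*y - x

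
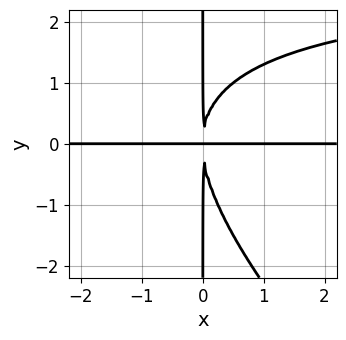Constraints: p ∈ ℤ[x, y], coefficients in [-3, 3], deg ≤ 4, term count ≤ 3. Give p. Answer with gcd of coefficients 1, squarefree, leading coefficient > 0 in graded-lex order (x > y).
x^2*y^2 + x*y^3 - 3*x^2*y

(a) Degree: the shape is more complex than any degree-3 curve, so deg p = 4.
(b) From the axis intercepts and sections: every point of the x-axis in the box is on the curve; every point of the y-axis in the box is on the curve.
(c) Matching integer coefficients to the picture gives p.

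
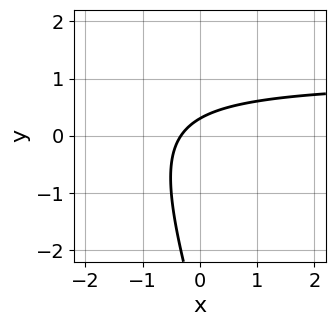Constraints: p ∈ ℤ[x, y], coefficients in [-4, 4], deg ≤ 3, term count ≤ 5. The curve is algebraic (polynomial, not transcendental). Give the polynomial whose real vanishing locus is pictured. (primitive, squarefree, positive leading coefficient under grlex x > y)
3*x*y + y^2 - 3*x + 3*y - 1

deg p = 2. A generic line meets the curve in up to 2 points.
The integer polynomial consistent with all of this is the stated p.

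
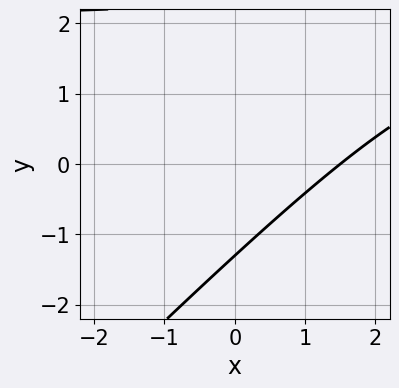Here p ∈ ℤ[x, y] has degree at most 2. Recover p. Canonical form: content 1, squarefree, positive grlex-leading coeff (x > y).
First, deg p = 2.
Finally, putting this together gives p.

x*y - y^2 - 2*x + y + 3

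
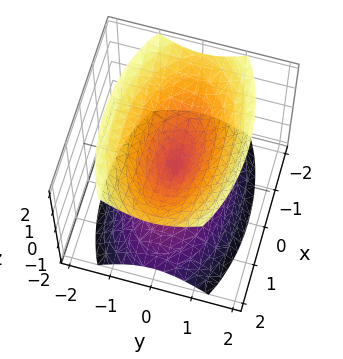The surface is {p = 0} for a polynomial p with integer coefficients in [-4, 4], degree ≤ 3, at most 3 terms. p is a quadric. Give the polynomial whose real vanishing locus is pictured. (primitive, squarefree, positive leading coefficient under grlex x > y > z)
x^2 + 3*y^2 - 2*z^2

There are 2 components. Treating them together as one polynomial.
The degree is 2 — a double cone through the origin; a quadric.
Symmetries: mirror symmetry y ↦ −y ⇒ only even powers of y; it's symmetric under x → −x, forcing even powers of x; the z ↦ −z reflection is a symmetry, so z appears only in even powers.
Observable constraints: one z-axis crossing is at z = 0; it crosses the y-axis at the gridline y = 0; it meets the x-axis at x = 0 (among the integer gridlines).
These observations pin down the coefficients.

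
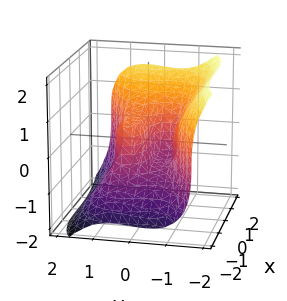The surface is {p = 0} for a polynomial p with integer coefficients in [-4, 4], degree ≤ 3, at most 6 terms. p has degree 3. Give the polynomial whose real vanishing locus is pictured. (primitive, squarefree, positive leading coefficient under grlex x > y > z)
x^3 - 3*y^3 - 2*z^3 + 2*y

1. deg p = 3. A generic line meets the surface in up to 3 points.
2. From the visible intercepts: it crosses the y-axis at the gridline y = 0; one x-axis crossing is at x = 0; one z-axis crossing is at z = 0.
3. These observations pin down the coefficients.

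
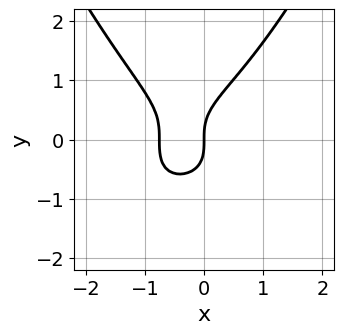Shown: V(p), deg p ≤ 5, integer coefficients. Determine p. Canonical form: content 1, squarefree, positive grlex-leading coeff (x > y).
2*x^4 + 2*x^3 - 2*y^3 + 3*x^2 + 2*x

Degree: no degree-3 curve has this shape, so deg p = 4.
Checking where it meets the axes: one x-axis crossing is at x = 0; it crosses the y-axis at the gridline y = 0.
Assembling these constraints gives the stated polynomial.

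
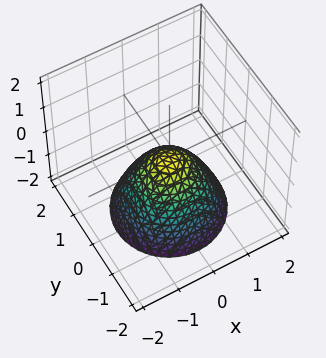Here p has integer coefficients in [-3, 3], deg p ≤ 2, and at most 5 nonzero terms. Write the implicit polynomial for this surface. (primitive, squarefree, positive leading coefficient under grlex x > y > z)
1. deg p = 2. A paraboloid; a quadric.
2. Symmetries: rotational symmetry about the z-axis ⇒ p depends on x, y only through x² + y².
3. Reading off the gridlines: one x-axis crossing is at x = 0; a circular section at z = -2 has radius between 1 and 2; one z-axis crossing is at z = 0; one y-axis crossing is at y = 0.
4. Solving for integer coefficients yields p as stated.

x^2 + y^2 + z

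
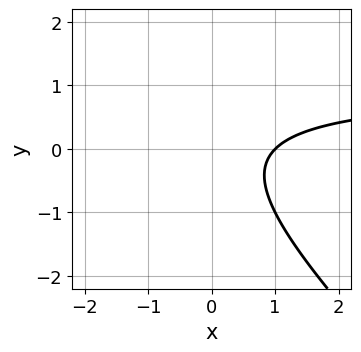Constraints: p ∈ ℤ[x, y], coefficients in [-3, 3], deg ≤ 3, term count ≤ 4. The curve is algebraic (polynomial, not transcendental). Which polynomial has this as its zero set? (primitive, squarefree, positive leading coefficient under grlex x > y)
First, deg p = 2. The shape is more complex than any degree-1 curve.
Next, from the axis intercepts and sections: it misses every integer gridline on the y-axis; it crosses the x-axis at the gridline x = 1.
Finally, matching integer coefficients to the picture gives p.

x*y + y^2 - x + 1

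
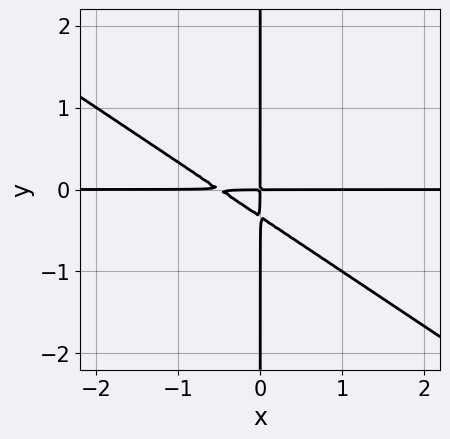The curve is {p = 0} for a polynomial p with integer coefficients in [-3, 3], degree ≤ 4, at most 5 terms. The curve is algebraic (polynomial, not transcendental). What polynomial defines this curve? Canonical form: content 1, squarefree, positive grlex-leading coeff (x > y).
deg p = 3. No degree-2 curve has this shape.
From the axis intercepts and sections: every point of the x-axis in the box is on the curve; every point of the y-axis in the box is on the curve.
Fitting integer coefficients to these (and the overall shape) gives p.

2*x^2*y + 3*x*y^2 + x*y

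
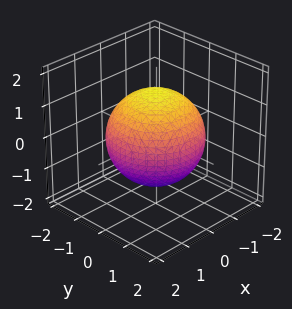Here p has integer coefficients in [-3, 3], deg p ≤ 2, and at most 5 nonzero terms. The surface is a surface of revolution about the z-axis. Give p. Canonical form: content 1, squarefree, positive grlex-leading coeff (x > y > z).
(a) Degree: no degree-1 surface has this shape, so deg p = 2.
(b) By symmetry, the z-axis is an axis of rotation, so x and y enter only as x² + y².
(c) Checking where it meets the axes: a circular section at z = 1 has radius exactly 1.
(d) Putting this together gives p.

x^2 + y^2 + z^2 - 2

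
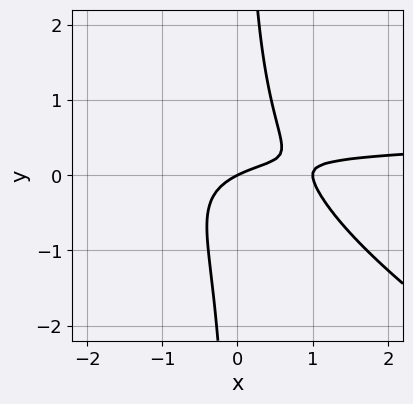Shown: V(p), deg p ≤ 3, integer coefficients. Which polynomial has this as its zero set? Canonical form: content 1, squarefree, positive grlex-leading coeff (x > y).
2*x^2*y + 3*x*y^2 - x^2 + x - 2*y

(a) The degree is 3 — the shape is more complex than any degree-2 curve.
(b) Checking where it meets the axes: among the integer gridlines, it crosses the x-axis at x ∈ {0, 1}; it crosses the y-axis at the gridline y = 0.
(c) Matching integer coefficients to the picture gives p.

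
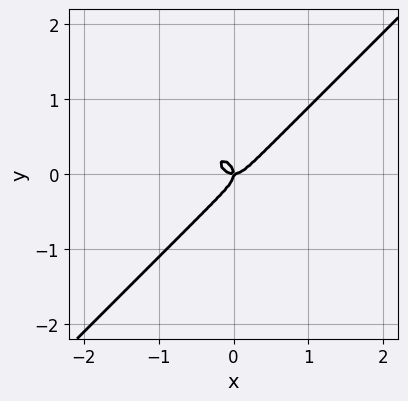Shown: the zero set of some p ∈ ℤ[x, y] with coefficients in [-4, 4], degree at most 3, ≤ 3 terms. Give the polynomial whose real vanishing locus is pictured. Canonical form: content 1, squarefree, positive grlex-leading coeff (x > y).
3*x^3 - 3*y^3 - x*y

First, degree: the shape is more complex than any degree-2 curve, so deg p = 3.
Then, reading off the gridlines: one x-axis crossing is at x = 0; it crosses the y-axis at the gridline y = 0.
Finally, putting this together gives p.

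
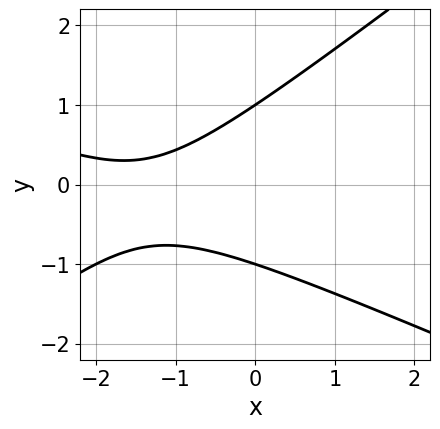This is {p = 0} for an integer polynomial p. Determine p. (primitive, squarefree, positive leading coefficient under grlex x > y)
The degree is 2 — a generic line meets the curve in up to 2 points.
Checking where it meets the axes: it misses every integer gridline on the x-axis; among the integer gridlines, it crosses the y-axis at y ∈ {-1, 1}.
Assembling these constraints gives the stated polynomial.

x^2 + x*y - 3*y^2 + 3*x + 3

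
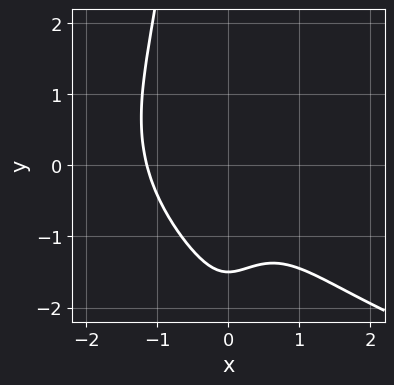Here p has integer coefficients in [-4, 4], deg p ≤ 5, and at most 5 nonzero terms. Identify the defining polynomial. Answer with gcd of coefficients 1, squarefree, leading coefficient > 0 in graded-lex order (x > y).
First, deg p = 4.
Finally, putting this together gives p.

x^2*y^2 - 2*x^3 - 2*y - 3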